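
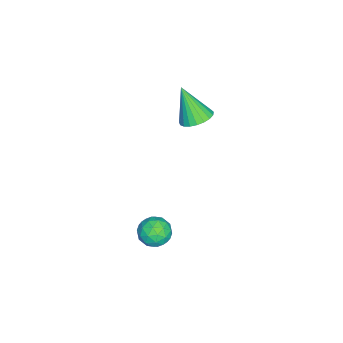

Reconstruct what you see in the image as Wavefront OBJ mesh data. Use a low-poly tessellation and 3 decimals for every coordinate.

v 2.62 -1.647 -0.811
v 3.476 -1.844 -0.904
v 2.304 -2.496 -1.916
v 3.16 -2.693 -2.009
v 2.714 -2.985 -1.305
v 2.909 -2.46 -0.622
v 2.871 -1.88 -2.198
v 3.066 -1.355 -1.515
v 3.631 -1.988 -1.762
v 3.534 -2.671 -1.21
v 2.246 -1.669 -1.61
v 2.149 -2.352 -1.058
v 3.076 -1.671 -0.76
v 2.704 -2.669 -2.06
v 2.442 -2.841 -1.646
v 2.945 -2.956 -1.7
v 2.743 -2.033 -0.594
v 3.246 -2.149 -0.649
v 2.798 -2.819 -0.885
v 2.534 -2.191 -2.171
v 3.037 -2.307 -2.226
v 2.835 -1.384 -1.12
v 3.338 -1.499 -1.174
v 2.982 -1.521 -1.935
v 3.67 -1.871 -1.319
v 3.484 -2.37 -1.969
v 3.314 -1.893 -2.08
v 3.429 -1.584 -1.679
v 3.613 -2.272 -0.995
v 3.427 -2.772 -1.644
v 3.165 -2.943 -1.23
v 3.28 -2.635 -0.829
v 3.704 -2.357 -1.499
v 2.353 -1.568 -1.176
v 2.167 -2.068 -1.825
v 2.5 -1.705 -1.991
v 2.615 -1.397 -1.59
v 2.296 -1.97 -0.851
v 2.11 -2.469 -1.501
v 2.351 -2.756 -1.141
v 2.466 -2.447 -0.74
v 2.076 -1.983 -1.321
v -3.392 -1.896 1.423
v -2.506 -1.976 1.565
v -3.768 -2.784 3.277
v -2.579 -1.639 1.711
v -2.791 -1.347 1.808
v -3.108 -1.15 1.838
v -3.474 -1.081 1.797
v -3.825 -1.154 1.69
v -4.101 -1.355 1.538
v -4.255 -1.649 1.366
v -4.26 -1.986 1.203
v -4.114 -2.308 1.079
v -3.843 -2.558 1.014
v -3.495 -2.694 1.02
v -3.128 -2.692 1.095
v -2.807 -2.552 1.227
v -2.587 -2.299 1.394
f 1 38 17
f 38 12 41
f 17 41 6
f 38 41 17
f 1 17 13
f 17 6 18
f 13 18 2
f 17 18 13
f 1 13 22
f 13 2 23
f 22 23 8
f 13 23 22
f 1 22 34
f 22 8 37
f 34 37 11
f 22 37 34
f 1 34 38
f 34 11 42
f 38 42 12
f 34 42 38
f 2 18 29
f 18 6 32
f 29 32 10
f 18 32 29
f 6 41 19
f 41 12 40
f 19 40 5
f 41 40 19
f 12 42 39
f 42 11 35
f 39 35 3
f 42 35 39
f 11 37 36
f 37 8 24
f 36 24 7
f 37 24 36
f 8 23 28
f 23 2 25
f 28 25 9
f 23 25 28
f 4 30 16
f 30 10 31
f 16 31 5
f 30 31 16
f 4 16 14
f 16 5 15
f 14 15 3
f 16 15 14
f 4 14 21
f 14 3 20
f 21 20 7
f 14 20 21
f 4 21 26
f 21 7 27
f 26 27 9
f 21 27 26
f 4 26 30
f 26 9 33
f 30 33 10
f 26 33 30
f 5 31 19
f 31 10 32
f 19 32 6
f 31 32 19
f 3 15 39
f 15 5 40
f 39 40 12
f 15 40 39
f 7 20 36
f 20 3 35
f 36 35 11
f 20 35 36
f 9 27 28
f 27 7 24
f 28 24 8
f 27 24 28
f 10 33 29
f 33 9 25
f 29 25 2
f 33 25 29
f 44 43 46
f 44 46 45
f 46 43 47
f 46 47 45
f 47 43 48
f 47 48 45
f 48 43 49
f 48 49 45
f 49 43 50
f 49 50 45
f 50 43 51
f 50 51 45
f 51 43 52
f 51 52 45
f 52 43 53
f 52 53 45
f 53 43 54
f 53 54 45
f 54 43 55
f 54 55 45
f 55 43 56
f 55 56 45
f 56 43 57
f 56 57 45
f 57 43 58
f 57 58 45
f 58 43 59
f 58 59 45
f 59 43 44
f 59 44 45



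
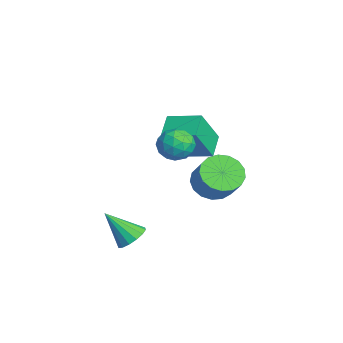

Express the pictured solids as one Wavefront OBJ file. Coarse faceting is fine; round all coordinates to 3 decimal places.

v -0.973 0.992 0.565
v -0.333 0.073 2.318
v -1.927 1.479 1.168
v -1.288 0.56 2.921
v -0.092 2.28 0.919
v 0.547 1.361 2.672
v -1.047 2.767 1.522
v -0.407 1.848 3.275
v 0.724 0.192 2.231
v 1.343 0.768 2.013
v 1.437 -0.128 3.407
v 2.056 0.448 3.189
v 1.262 0.727 3.422
v 0.821 0.925 2.695
v 1.959 -0.285 2.725
v 1.518 -0.087 1.998
v 2.105 0.473 2.318
v 1.675 1.099 2.749
v 1.105 -0.459 2.671
v 0.675 0.167 3.102
v 0.971 0.508 2.019
v 1.809 0.132 3.401
v 1.343 0.296 3.538
v 1.706 0.635 3.41
v 0.665 0.6 2.42
v 1.028 0.938 2.291
v 0.981 0.915 3.12
v 1.752 -0.298 3.129
v 2.115 0.04 3
v 1.074 0.005 2.01
v 1.437 0.344 1.882
v 1.799 -0.275 2.3
v 1.783 0.673 2.07
v 2.202 0.486 2.761
v 2.145 0.055 2.488
v 1.886 0.171 2.061
v 1.53 1.041 2.323
v 1.949 0.853 3.014
v 1.482 1.017 3.151
v 1.223 1.133 2.724
v 1.978 0.868 2.502
v 0.831 -0.213 2.406
v 1.25 -0.401 3.097
v 1.557 -0.493 2.696
v 1.298 -0.377 2.269
v 0.578 0.154 2.659
v 0.997 -0.033 3.35
v 0.894 0.469 3.359
v 0.635 0.585 2.932
v 0.802 -0.228 2.918
v 1.911 -1.665 -2.344
v 2.462 -2.162 -2.507
v 1.369 -2.695 -1.036
v 2.622 -1.915 -2.246
v 2.591 -1.601 -2.011
v 2.378 -1.304 -1.865
v 2.04 -1.104 -1.848
v 1.667 -1.054 -1.963
v 1.36 -1.168 -2.18
v 1.2 -1.415 -2.441
v 1.23 -1.729 -2.676
v 1.443 -2.026 -2.822
v 1.781 -2.226 -2.839
v 2.154 -2.276 -2.724
v -3.698 3.201 -2.923
v -3.157 3.912 -3.512
v -2.121 4.09 -2.346
v -2.662 3.379 -1.757
v -3.495 4.198 -3.255
v -2.459 4.376 -2.089
v -3.88 4.256 -2.922
v -2.844 4.433 -1.756
v -4.223 4.072 -2.589
v -3.187 4.249 -1.423
v -4.446 3.688 -2.333
v -3.41 3.866 -1.167
v -4.497 3.194 -2.212
v -3.461 3.371 -1.046
v -4.366 2.7 -2.254
v -3.33 2.878 -1.087
v -4.081 2.322 -2.449
v -3.045 2.5 -1.283
v -3.709 2.145 -2.753
v -2.673 2.323 -1.586
v -3.334 2.21 -3.095
v -2.298 2.388 -1.929
v -3.043 2.502 -3.399
v -2.007 2.68 -2.233
v -2.901 2.954 -3.593
v -1.865 3.132 -2.427
v -2.943 3.463 -3.634
v -1.907 3.641 -2.468
f 2 4 1
f 5 2 1
f 1 4 3
f 3 5 1
f 2 8 4
f 6 2 5
f 6 8 2
f 4 8 3
f 7 5 3
f 3 8 7
f 7 6 5
f 8 6 7
f 9 46 25
f 46 20 49
f 25 49 14
f 46 49 25
f 9 25 21
f 25 14 26
f 21 26 10
f 25 26 21
f 9 21 30
f 21 10 31
f 30 31 16
f 21 31 30
f 9 30 42
f 30 16 45
f 42 45 19
f 30 45 42
f 9 42 46
f 42 19 50
f 46 50 20
f 42 50 46
f 10 26 37
f 26 14 40
f 37 40 18
f 26 40 37
f 14 49 27
f 49 20 48
f 27 48 13
f 49 48 27
f 20 50 47
f 50 19 43
f 47 43 11
f 50 43 47
f 19 45 44
f 45 16 32
f 44 32 15
f 45 32 44
f 16 31 36
f 31 10 33
f 36 33 17
f 31 33 36
f 12 38 24
f 38 18 39
f 24 39 13
f 38 39 24
f 12 24 22
f 24 13 23
f 22 23 11
f 24 23 22
f 12 22 29
f 22 11 28
f 29 28 15
f 22 28 29
f 12 29 34
f 29 15 35
f 34 35 17
f 29 35 34
f 12 34 38
f 34 17 41
f 38 41 18
f 34 41 38
f 13 39 27
f 39 18 40
f 27 40 14
f 39 40 27
f 11 23 47
f 23 13 48
f 47 48 20
f 23 48 47
f 15 28 44
f 28 11 43
f 44 43 19
f 28 43 44
f 17 35 36
f 35 15 32
f 36 32 16
f 35 32 36
f 18 41 37
f 41 17 33
f 37 33 10
f 41 33 37
f 52 51 54
f 52 54 53
f 54 51 55
f 54 55 53
f 55 51 56
f 55 56 53
f 56 51 57
f 56 57 53
f 57 51 58
f 57 58 53
f 58 51 59
f 58 59 53
f 59 51 60
f 59 60 53
f 60 51 61
f 60 61 53
f 61 51 62
f 61 62 53
f 62 51 63
f 62 63 53
f 63 51 64
f 63 64 53
f 64 51 52
f 64 52 53
f 66 65 69
f 66 69 67
f 67 69 70
f 67 70 68
f 69 65 71
f 69 71 70
f 70 71 72
f 70 72 68
f 71 65 73
f 71 73 72
f 72 73 74
f 72 74 68
f 73 65 75
f 73 75 74
f 74 75 76
f 74 76 68
f 75 65 77
f 75 77 76
f 76 77 78
f 76 78 68
f 77 65 79
f 77 79 78
f 78 79 80
f 78 80 68
f 79 65 81
f 79 81 80
f 80 81 82
f 80 82 68
f 81 65 83
f 81 83 82
f 82 83 84
f 82 84 68
f 83 65 85
f 83 85 84
f 84 85 86
f 84 86 68
f 85 65 87
f 85 87 86
f 86 87 88
f 86 88 68
f 87 65 89
f 87 89 88
f 88 89 90
f 88 90 68
f 89 65 91
f 89 91 90
f 90 91 92
f 90 92 68
f 91 65 66
f 91 66 92
f 92 66 67
f 92 67 68



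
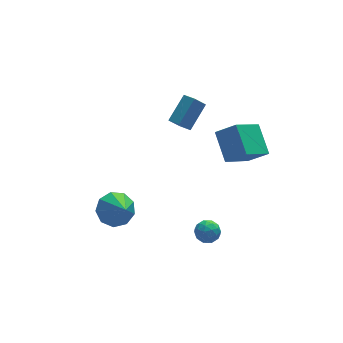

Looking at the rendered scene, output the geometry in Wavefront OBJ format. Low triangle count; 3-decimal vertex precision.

v -2.248 0.272 -4.429
v -1.569 0.883 -3.854
v -2.132 -1.212 -2.991
v -2.266 1.023 -3.653
v -2.955 0.811 -3.816
v -3.313 0.347 -4.266
v -3.173 -0.152 -4.792
v -2.6 -0.453 -5.148
v -1.863 -0.415 -5.169
v -1.306 -0.055 -4.843
v -1.19 0.458 -4.324
v 2.456 1.88 -0.575
v 1.81 1.814 0.186
v 2.111 2.623 -0.803
v 1.466 2.557 -0.042
v 3.614 2.743 0.482
v 2.969 2.677 1.243
v 3.27 3.486 0.254
v 2.624 3.42 1.015
v 3.389 -3.797 2.456
v 3.398 -2.253 3.457
v 2.482 -3.241 1.608
v 2.491 -1.698 2.609
v 4.909 -3.062 1.311
v 4.918 -1.519 2.312
v 4.002 -2.507 0.463
v 4.011 -0.963 1.464
v 0.897 -3.672 -3.672
v 1.618 -3.606 -3.72
v 1.022 -4.374 -2.74
v 1.743 -4.308 -2.788
v 1.34 -3.739 -2.587
v 1.262 -3.306 -3.164
v 1.378 -4.674 -3.296
v 1.3 -4.241 -3.873
v 1.915 -4.226 -3.488
v 1.891 -3.648 -3.05
v 0.749 -4.332 -3.41
v 0.725 -3.754 -2.972
v 1.246 -3.578 -3.778
v 1.394 -4.402 -2.682
v 1.157 -4.068 -2.564
v 1.581 -4.03 -2.592
v 1.037 -3.401 -3.451
v 1.461 -3.362 -3.479
v 1.297 -3.44 -2.813
v 1.179 -4.618 -2.981
v 1.603 -4.579 -3.009
v 1.059 -3.95 -3.868
v 1.483 -3.912 -3.896
v 1.343 -4.54 -3.647
v 1.845 -3.903 -3.67
v 1.919 -4.315 -3.121
v 1.704 -4.531 -3.42
v 1.658 -4.276 -3.759
v 1.831 -3.563 -3.412
v 1.905 -3.976 -2.864
v 1.667 -3.642 -2.746
v 1.622 -3.387 -3.085
v 2.006 -3.927 -3.276
v 0.735 -4.004 -3.596
v 0.809 -4.417 -3.048
v 1.018 -4.593 -3.375
v 0.973 -4.338 -3.714
v 0.721 -3.665 -3.339
v 0.795 -4.077 -2.79
v 0.982 -3.704 -2.701
v 0.936 -3.449 -3.04
v 0.634 -4.053 -3.184
f 2 1 4
f 2 4 3
f 4 1 5
f 4 5 3
f 5 1 6
f 5 6 3
f 6 1 7
f 6 7 3
f 7 1 8
f 7 8 3
f 8 1 9
f 8 9 3
f 9 1 10
f 9 10 3
f 10 1 11
f 10 11 3
f 11 1 2
f 11 2 3
f 13 15 12
f 16 13 12
f 12 15 14
f 14 16 12
f 13 19 15
f 17 13 16
f 17 19 13
f 15 19 14
f 18 16 14
f 14 19 18
f 18 17 16
f 19 17 18
f 21 23 20
f 24 21 20
f 20 23 22
f 22 24 20
f 21 27 23
f 25 21 24
f 25 27 21
f 23 27 22
f 26 24 22
f 22 27 26
f 26 25 24
f 27 25 26
f 28 65 44
f 65 39 68
f 44 68 33
f 65 68 44
f 28 44 40
f 44 33 45
f 40 45 29
f 44 45 40
f 28 40 49
f 40 29 50
f 49 50 35
f 40 50 49
f 28 49 61
f 49 35 64
f 61 64 38
f 49 64 61
f 28 61 65
f 61 38 69
f 65 69 39
f 61 69 65
f 29 45 56
f 45 33 59
f 56 59 37
f 45 59 56
f 33 68 46
f 68 39 67
f 46 67 32
f 68 67 46
f 39 69 66
f 69 38 62
f 66 62 30
f 69 62 66
f 38 64 63
f 64 35 51
f 63 51 34
f 64 51 63
f 35 50 55
f 50 29 52
f 55 52 36
f 50 52 55
f 31 57 43
f 57 37 58
f 43 58 32
f 57 58 43
f 31 43 41
f 43 32 42
f 41 42 30
f 43 42 41
f 31 41 48
f 41 30 47
f 48 47 34
f 41 47 48
f 31 48 53
f 48 34 54
f 53 54 36
f 48 54 53
f 31 53 57
f 53 36 60
f 57 60 37
f 53 60 57
f 32 58 46
f 58 37 59
f 46 59 33
f 58 59 46
f 30 42 66
f 42 32 67
f 66 67 39
f 42 67 66
f 34 47 63
f 47 30 62
f 63 62 38
f 47 62 63
f 36 54 55
f 54 34 51
f 55 51 35
f 54 51 55
f 37 60 56
f 60 36 52
f 56 52 29
f 60 52 56



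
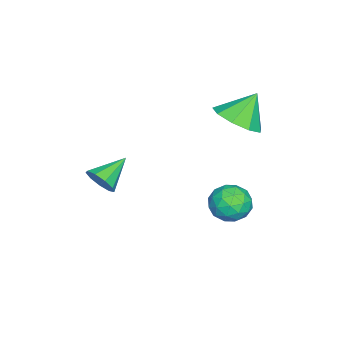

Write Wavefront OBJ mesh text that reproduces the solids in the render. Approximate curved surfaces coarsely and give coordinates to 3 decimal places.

v 2.008 -1.238 -0.143
v 2.446 -0.87 0.278
v 0.852 -0.622 0.523
v 2.35 -0.616 -0.125
v 2.094 -0.653 -0.536
v 1.798 -0.964 -0.763
v 1.6 -1.403 -0.7
v 1.594 -1.765 -0.376
v 1.781 -1.88 0.057
v 2.075 -1.695 0.396
v 2.338 -1.296 0.484
v -1.897 3.219 -2.453
v -1.114 3.442 -2.013
v -1.126 2.318 -3.367
v -0.343 2.541 -2.927
v -0.986 2.032 -2.498
v -1.462 2.588 -1.934
v -0.778 3.172 -3.446
v -1.254 3.728 -2.882
v -0.423 3.413 -2.627
v -0.551 2.708 -2.041
v -1.689 3.052 -3.339
v -1.817 2.347 -2.753
v -1.573 3.41 -2.153
v -0.667 2.35 -3.227
v -1.044 2.051 -2.975
v -0.584 2.182 -2.716
v -1.778 2.908 -2.106
v -1.318 3.039 -1.847
v -1.242 2.21 -2.133
v -0.922 2.721 -3.533
v -0.462 2.852 -3.274
v -1.656 3.578 -2.664
v -1.196 3.709 -2.405
v -0.998 3.55 -3.247
v -0.707 3.524 -2.255
v -0.253 2.994 -2.792
v -0.509 3.365 -3.097
v -0.789 3.692 -2.765
v -0.782 3.11 -1.91
v -0.329 2.58 -2.448
v -0.707 2.281 -2.196
v -0.987 2.608 -1.864
v -0.376 3.092 -2.271
v -1.911 3.18 -2.932
v -1.458 2.65 -3.47
v -1.253 3.152 -3.516
v -1.533 3.479 -3.184
v -1.987 2.766 -2.588
v -1.533 2.236 -3.125
v -1.451 2.068 -2.615
v -1.731 2.395 -2.283
v -1.864 2.668 -3.109
v -1.912 2.87 1.578
v -1.076 3.561 1.687
v -2.548 3.45 2.782
v -1.605 3.866 1.26
v -2.278 3.705 0.982
v -2.78 3.154 0.983
v -2.875 2.469 1.262
v -2.519 1.972 1.69
v -1.88 1.895 2.065
v -1.255 2.274 2.212
v -0.938 2.932 2.063
f 2 1 4
f 2 4 3
f 4 1 5
f 4 5 3
f 5 1 6
f 5 6 3
f 6 1 7
f 6 7 3
f 7 1 8
f 7 8 3
f 8 1 9
f 8 9 3
f 9 1 10
f 9 10 3
f 10 1 11
f 10 11 3
f 11 1 2
f 11 2 3
f 12 49 28
f 49 23 52
f 28 52 17
f 49 52 28
f 12 28 24
f 28 17 29
f 24 29 13
f 28 29 24
f 12 24 33
f 24 13 34
f 33 34 19
f 24 34 33
f 12 33 45
f 33 19 48
f 45 48 22
f 33 48 45
f 12 45 49
f 45 22 53
f 49 53 23
f 45 53 49
f 13 29 40
f 29 17 43
f 40 43 21
f 29 43 40
f 17 52 30
f 52 23 51
f 30 51 16
f 52 51 30
f 23 53 50
f 53 22 46
f 50 46 14
f 53 46 50
f 22 48 47
f 48 19 35
f 47 35 18
f 48 35 47
f 19 34 39
f 34 13 36
f 39 36 20
f 34 36 39
f 15 41 27
f 41 21 42
f 27 42 16
f 41 42 27
f 15 27 25
f 27 16 26
f 25 26 14
f 27 26 25
f 15 25 32
f 25 14 31
f 32 31 18
f 25 31 32
f 15 32 37
f 32 18 38
f 37 38 20
f 32 38 37
f 15 37 41
f 37 20 44
f 41 44 21
f 37 44 41
f 16 42 30
f 42 21 43
f 30 43 17
f 42 43 30
f 14 26 50
f 26 16 51
f 50 51 23
f 26 51 50
f 18 31 47
f 31 14 46
f 47 46 22
f 31 46 47
f 20 38 39
f 38 18 35
f 39 35 19
f 38 35 39
f 21 44 40
f 44 20 36
f 40 36 13
f 44 36 40
f 55 54 57
f 55 57 56
f 57 54 58
f 57 58 56
f 58 54 59
f 58 59 56
f 59 54 60
f 59 60 56
f 60 54 61
f 60 61 56
f 61 54 62
f 61 62 56
f 62 54 63
f 62 63 56
f 63 54 64
f 63 64 56
f 64 54 55
f 64 55 56



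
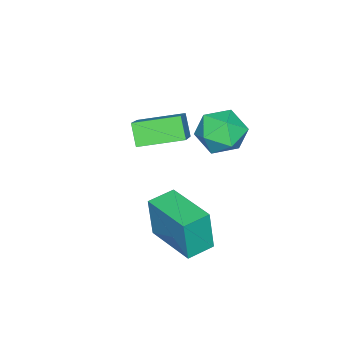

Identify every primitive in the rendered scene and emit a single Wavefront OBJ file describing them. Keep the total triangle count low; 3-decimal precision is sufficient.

v -1.434 -4.472 0.966
v 0.043 -3.794 2.115
v -2.393 -2.978 1.318
v -0.916 -2.3 2.467
v -1.004 -4 0.133
v 0.473 -3.322 1.282
v -1.963 -2.506 0.485
v -0.486 -1.828 1.634
v -0.144 -1.942 -2.821
v -0.095 -2.107 -1.029
v 0.706 0.049 -2.661
v 0.755 -0.116 -0.869
v 0.905 -2.384 -2.891
v 0.954 -2.549 -1.099
v 1.755 -0.393 -2.731
v 1.804 -0.558 -0.939
v -1.107 -0.013 1.512
v -0.337 0.121 2.215
v -1.583 -1.441 2.305
v -0.813 -1.307 3.008
v -1.635 -0.652 2.997
v -1.342 0.231 2.507
v -0.578 -1.551 2.013
v -0.285 -0.668 1.523
v -0.011 -0.829 2.525
v -0.664 -0.274 3.133
v -1.256 -1.046 1.387
v -1.909 -0.491 1.995
f 2 4 1
f 5 2 1
f 1 4 3
f 3 5 1
f 2 8 4
f 6 2 5
f 6 8 2
f 4 8 3
f 7 5 3
f 3 8 7
f 7 6 5
f 8 6 7
f 10 12 9
f 13 10 9
f 9 12 11
f 11 13 9
f 10 16 12
f 14 10 13
f 14 16 10
f 12 16 11
f 15 13 11
f 11 16 15
f 15 14 13
f 16 14 15
f 17 28 22
f 17 22 18
f 17 18 24
f 17 24 27
f 17 27 28
f 18 22 26
f 22 28 21
f 28 27 19
f 27 24 23
f 24 18 25
f 20 26 21
f 20 21 19
f 20 19 23
f 20 23 25
f 20 25 26
f 21 26 22
f 19 21 28
f 23 19 27
f 25 23 24
f 26 25 18



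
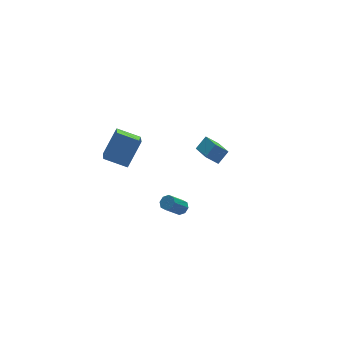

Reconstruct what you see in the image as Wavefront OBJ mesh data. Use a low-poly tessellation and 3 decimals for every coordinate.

v 2.008 -0.587 -2.157
v 1.344 -0.228 -1.548
v 2.293 1.23 -2.917
v 1.629 1.589 -2.308
v 2.751 -0.409 -1.452
v 2.087 -0.05 -0.843
v 3.036 1.408 -2.212
v 2.372 1.767 -1.603
v -1.864 3.834 -4.054
v -2.469 2.403 -3.146
v -3.046 4.705 -3.47
v -3.651 3.274 -2.562
v -0.709 4.346 -2.478
v -1.314 2.915 -1.57
v -1.891 5.217 -1.894
v -2.496 3.786 -0.986
v -2.053 -3.884 -1.856
v -1.676 -3.93 -1.516
v -2.629 -4.141 -0.485
v -3.007 -4.096 -0.824
v -1.799 -3.561 -1.554
v -2.752 -3.773 -0.523
v -2.071 -3.382 -1.769
v -3.024 -3.593 -0.738
v -2.333 -3.497 -2.035
v -3.286 -3.708 -1.003
v -2.431 -3.839 -2.195
v -3.384 -4.05 -1.164
v -2.308 -4.207 -2.157
v -3.261 -4.419 -1.126
v -2.036 -4.387 -1.942
v -2.989 -4.598 -0.911
v -1.774 -4.272 -1.677
v -2.727 -4.483 -0.645
f 2 4 1
f 5 2 1
f 1 4 3
f 3 5 1
f 2 8 4
f 6 2 5
f 6 8 2
f 4 8 3
f 7 5 3
f 3 8 7
f 7 6 5
f 8 6 7
f 10 12 9
f 13 10 9
f 9 12 11
f 11 13 9
f 10 16 12
f 14 10 13
f 14 16 10
f 12 16 11
f 15 13 11
f 11 16 15
f 15 14 13
f 16 14 15
f 18 17 21
f 18 21 19
f 19 21 22
f 19 22 20
f 21 17 23
f 21 23 22
f 22 23 24
f 22 24 20
f 23 17 25
f 23 25 24
f 24 25 26
f 24 26 20
f 25 17 27
f 25 27 26
f 26 27 28
f 26 28 20
f 27 17 29
f 27 29 28
f 28 29 30
f 28 30 20
f 29 17 31
f 29 31 30
f 30 31 32
f 30 32 20
f 31 17 33
f 31 33 32
f 32 33 34
f 32 34 20
f 33 17 18
f 33 18 34
f 34 18 19
f 34 19 20



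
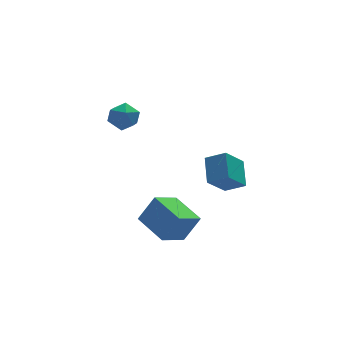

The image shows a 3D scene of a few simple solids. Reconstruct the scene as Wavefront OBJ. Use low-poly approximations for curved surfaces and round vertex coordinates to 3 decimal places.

v 1.096 -3.486 -1.968
v 0.087 -3.907 -0.883
v 1.417 -2.285 -1.204
v 0.409 -2.706 -0.118
v 1.891 -4.034 -1.442
v 0.883 -4.455 -0.356
v 2.213 -2.833 -0.677
v 1.204 -3.254 0.408
v -1.81 2.718 -0.528
v -1.254 2.72 0.131
v -2.466 1.62 0.029
v -1.91 1.622 0.688
v -2.483 2.26 0.605
v -2.078 2.939 0.261
v -1.642 1.401 -0.101
v -1.237 2.08 -0.445
v -1.15 1.906 0.395
v -1.67 2.437 0.832
v -2.05 1.903 -0.672
v -2.57 2.434 -0.235
v -2.294 -4.715 -3.62
v -1.513 -4.745 -2.339
v -2.873 -3.056 -3.227
v -2.092 -3.086 -1.947
v -1.068 -4.114 -4.353
v -0.287 -4.144 -3.073
v -1.647 -2.455 -3.961
v -0.866 -2.485 -2.68
f 2 4 1
f 5 2 1
f 1 4 3
f 3 5 1
f 2 8 4
f 6 2 5
f 6 8 2
f 4 8 3
f 7 5 3
f 3 8 7
f 7 6 5
f 8 6 7
f 9 20 14
f 9 14 10
f 9 10 16
f 9 16 19
f 9 19 20
f 10 14 18
f 14 20 13
f 20 19 11
f 19 16 15
f 16 10 17
f 12 18 13
f 12 13 11
f 12 11 15
f 12 15 17
f 12 17 18
f 13 18 14
f 11 13 20
f 15 11 19
f 17 15 16
f 18 17 10
f 22 24 21
f 25 22 21
f 21 24 23
f 23 25 21
f 22 28 24
f 26 22 25
f 26 28 22
f 24 28 23
f 27 25 23
f 23 28 27
f 27 26 25
f 28 26 27



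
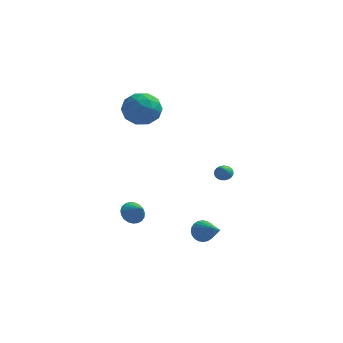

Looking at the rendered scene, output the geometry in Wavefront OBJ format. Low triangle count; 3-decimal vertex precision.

v -2.653 0.266 -3.046
v -2.279 -0.042 -3.644
v -1.967 -0.246 -2.354
v -2.12 0.232 -3.6
v -2.052 0.512 -3.46
v -2.088 0.749 -3.248
v -2.222 0.903 -3.001
v -2.431 0.946 -2.762
v -2.678 0.872 -2.572
v -2.92 0.693 -2.463
v -3.116 0.441 -2.456
v -3.233 0.158 -2.551
v -3.249 -0.107 -2.731
v -3.161 -0.306 -2.965
v -2.986 -0.407 -3.214
v -2.754 -0.392 -3.433
v -2.504 -0.262 -3.585
v 2.401 0.42 0.649
v 2.884 0.266 0.493
v 2.419 -0.28 1.391
v 2.931 0.424 0.64
v 2.886 0.58 0.789
v 2.758 0.709 0.913
v 2.568 0.788 0.991
v 2.349 0.803 1.011
v 2.139 0.752 0.968
v 1.974 0.643 0.869
v 1.883 0.496 0.733
v 1.882 0.335 0.582
v 1.971 0.189 0.442
v 2.134 0.083 0.338
v 2.343 0.035 0.288
v 2.562 0.054 0.301
v 2.754 0.136 0.373
v -4.033 3.779 3.489
v -3.205 4.466 4.064
v -2.615 2.514 2.956
v -1.787 3.201 3.531
v -2.62 2.584 4.174
v -3.497 3.366 4.503
v -2.323 3.614 2.517
v -3.2 4.396 2.846
v -2.148 4.364 3.463
v -2.332 3.727 4.487
v -3.488 3.253 2.533
v -3.672 2.616 3.557
v -3.744 4.234 3.823
v -2.076 2.746 3.197
v -2.566 2.384 3.575
v -2.079 2.787 3.913
v -3.915 3.587 4.081
v -3.428 3.99 4.419
v -3.084 2.884 4.484
v -2.392 2.99 2.601
v -1.905 3.393 2.939
v -3.741 4.193 3.107
v -3.254 4.596 3.445
v -2.736 4.096 2.536
v -2.636 4.577 3.808
v -1.802 3.833 3.495
v -2.117 4.077 2.899
v -2.633 4.536 3.092
v -2.743 4.203 4.41
v -1.91 3.459 4.097
v -2.4 3.097 4.475
v -2.915 3.556 4.668
v -2.122 4.143 4.057
v -3.91 3.521 2.923
v -3.077 2.777 2.61
v -2.905 3.424 2.352
v -3.42 3.883 2.545
v -4.018 3.147 3.525
v -3.184 2.403 3.212
v -3.187 2.444 3.928
v -3.703 2.903 4.121
v -3.698 2.837 2.963
v 1.321 0.172 -3.933
v 1.889 0.432 -4.329
v 2.539 -1.052 -2.987
v 1.892 0.611 -4.102
v 1.808 0.723 -3.849
v 1.65 0.75 -3.609
v 1.442 0.69 -3.419
v 1.215 0.551 -3.307
v 1.004 0.355 -3.29
v 0.842 0.13 -3.371
v 0.752 -0.088 -3.538
v 0.749 -0.266 -3.765
v 0.833 -0.378 -4.017
v 0.991 -0.406 -4.257
v 1.2 -0.346 -4.448
v 1.427 -0.207 -4.56
v 1.637 -0.01 -4.577
v 1.8 0.214 -4.496
f 2 1 4
f 2 4 3
f 4 1 5
f 4 5 3
f 5 1 6
f 5 6 3
f 6 1 7
f 6 7 3
f 7 1 8
f 7 8 3
f 8 1 9
f 8 9 3
f 9 1 10
f 9 10 3
f 10 1 11
f 10 11 3
f 11 1 12
f 11 12 3
f 12 1 13
f 12 13 3
f 13 1 14
f 13 14 3
f 14 1 15
f 14 15 3
f 15 1 16
f 15 16 3
f 16 1 17
f 16 17 3
f 17 1 2
f 17 2 3
f 19 18 21
f 19 21 20
f 21 18 22
f 21 22 20
f 22 18 23
f 22 23 20
f 23 18 24
f 23 24 20
f 24 18 25
f 24 25 20
f 25 18 26
f 25 26 20
f 26 18 27
f 26 27 20
f 27 18 28
f 27 28 20
f 28 18 29
f 28 29 20
f 29 18 30
f 29 30 20
f 30 18 31
f 30 31 20
f 31 18 32
f 31 32 20
f 32 18 33
f 32 33 20
f 33 18 34
f 33 34 20
f 34 18 19
f 34 19 20
f 35 72 51
f 72 46 75
f 51 75 40
f 72 75 51
f 35 51 47
f 51 40 52
f 47 52 36
f 51 52 47
f 35 47 56
f 47 36 57
f 56 57 42
f 47 57 56
f 35 56 68
f 56 42 71
f 68 71 45
f 56 71 68
f 35 68 72
f 68 45 76
f 72 76 46
f 68 76 72
f 36 52 63
f 52 40 66
f 63 66 44
f 52 66 63
f 40 75 53
f 75 46 74
f 53 74 39
f 75 74 53
f 46 76 73
f 76 45 69
f 73 69 37
f 76 69 73
f 45 71 70
f 71 42 58
f 70 58 41
f 71 58 70
f 42 57 62
f 57 36 59
f 62 59 43
f 57 59 62
f 38 64 50
f 64 44 65
f 50 65 39
f 64 65 50
f 38 50 48
f 50 39 49
f 48 49 37
f 50 49 48
f 38 48 55
f 48 37 54
f 55 54 41
f 48 54 55
f 38 55 60
f 55 41 61
f 60 61 43
f 55 61 60
f 38 60 64
f 60 43 67
f 64 67 44
f 60 67 64
f 39 65 53
f 65 44 66
f 53 66 40
f 65 66 53
f 37 49 73
f 49 39 74
f 73 74 46
f 49 74 73
f 41 54 70
f 54 37 69
f 70 69 45
f 54 69 70
f 43 61 62
f 61 41 58
f 62 58 42
f 61 58 62
f 44 67 63
f 67 43 59
f 63 59 36
f 67 59 63
f 78 77 80
f 78 80 79
f 80 77 81
f 80 81 79
f 81 77 82
f 81 82 79
f 82 77 83
f 82 83 79
f 83 77 84
f 83 84 79
f 84 77 85
f 84 85 79
f 85 77 86
f 85 86 79
f 86 77 87
f 86 87 79
f 87 77 88
f 87 88 79
f 88 77 89
f 88 89 79
f 89 77 90
f 89 90 79
f 90 77 91
f 90 91 79
f 91 77 92
f 91 92 79
f 92 77 93
f 92 93 79
f 93 77 94
f 93 94 79
f 94 77 78
f 94 78 79



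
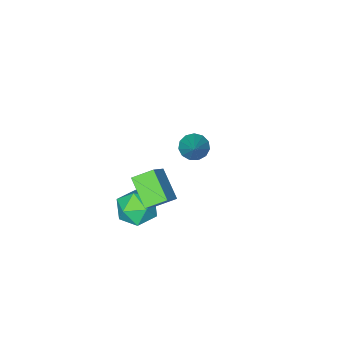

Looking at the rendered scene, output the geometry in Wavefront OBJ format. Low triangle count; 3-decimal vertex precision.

v 0.311 4.029 -0.421
v 0.052 2.854 0.423
v 1.143 4.469 0.447
v 0.884 3.294 1.291
v 1.036 3.546 -0.871
v 0.777 2.371 -0.027
v 1.868 3.986 -0.003
v 1.609 2.811 0.841
v -4.353 -0.556 -3.842
v -3.996 -1.095 -3.631
v -3.547 0.416 -2.718
v -3.793 -0.936 -3.914
v -3.768 -0.656 -4.174
v -3.928 -0.345 -4.329
v -4.223 -0.1 -4.329
v -4.559 -0 -4.175
v -4.83 -0.077 -3.915
v -4.949 -0.306 -3.631
v -4.879 -0.614 -3.415
v -4.641 -0.904 -3.334
v -4.312 -1.083 -3.414
v 0.875 2.811 -1.846
v 1.603 2.221 -1.975
v 0.017 1.959 -2.785
v 0.745 1.369 -2.914
v 0.31 1.406 -2.075
v 0.84 1.933 -1.494
v 0.78 2.247 -3.266
v 1.31 2.774 -2.685
v 1.544 1.872 -2.853
v 1.254 1.353 -2.117
v 0.366 2.827 -2.643
v 0.076 2.308 -1.907
f 2 4 1
f 5 2 1
f 1 4 3
f 3 5 1
f 2 8 4
f 6 2 5
f 6 8 2
f 4 8 3
f 7 5 3
f 3 8 7
f 7 6 5
f 8 6 7
f 10 9 12
f 10 12 11
f 12 9 13
f 12 13 11
f 13 9 14
f 13 14 11
f 14 9 15
f 14 15 11
f 15 9 16
f 15 16 11
f 16 9 17
f 16 17 11
f 17 9 18
f 17 18 11
f 18 9 19
f 18 19 11
f 19 9 20
f 19 20 11
f 20 9 21
f 20 21 11
f 21 9 10
f 21 10 11
f 22 33 27
f 22 27 23
f 22 23 29
f 22 29 32
f 22 32 33
f 23 27 31
f 27 33 26
f 33 32 24
f 32 29 28
f 29 23 30
f 25 31 26
f 25 26 24
f 25 24 28
f 25 28 30
f 25 30 31
f 26 31 27
f 24 26 33
f 28 24 32
f 30 28 29
f 31 30 23



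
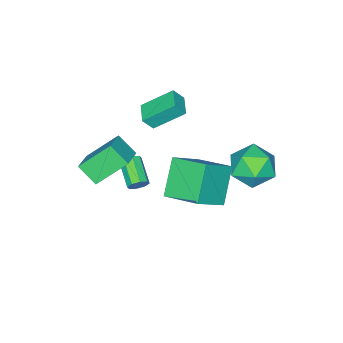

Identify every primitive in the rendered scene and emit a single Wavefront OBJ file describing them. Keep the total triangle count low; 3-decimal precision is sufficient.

v 1.295 -0.371 -2.595
v 1.671 -0.422 -2.24
v 0.962 -1.54 -1.649
v 0.585 -1.489 -2.005
v 1.382 -0.176 -2.121
v 0.672 -1.294 -1.531
v 1.042 -0.044 -2.28
v 0.332 -1.162 -1.689
v 0.85 -0.103 -2.624
v 0.14 -1.222 -2.033
v 0.918 -0.32 -2.951
v 0.209 -1.438 -2.36
v 1.208 -0.566 -3.069
v 0.498 -1.684 -2.479
v 1.548 -0.698 -2.911
v 0.838 -1.816 -2.32
v 1.74 -0.638 -2.567
v 1.03 -1.757 -1.976
v 2.352 -2.486 -0.999
v 1.251 -1.552 0.311
v 2.241 -1.552 -1.76
v 1.14 -0.617 -0.45
v 3.5 -1.903 -0.45
v 2.399 -0.968 0.86
v 3.389 -0.968 -1.211
v 2.288 -0.034 0.099
v -1.295 4.032 -1.763
v -0.812 3.233 -1.011
v -2.988 3.887 -0.829
v -2.505 3.088 -0.077
v -2.158 4.234 -0.038
v -1.111 4.324 -0.615
v -2.689 2.796 -1.225
v -1.642 2.886 -1.802
v -1.673 2.469 -0.679
v -1.345 3.358 0.055
v -2.455 3.762 -1.895
v -2.127 4.651 -1.161
v -2.932 -1.338 0.07
v -2.538 -1.651 0.73
v -2.168 -0.566 -0.02
v -1.774 -0.879 0.641
v -1.946 -2.441 -1.041
v -1.552 -2.754 -0.38
v -1.182 -1.669 -1.13
v -0.788 -1.982 -0.47
v 0.177 1.72 -2.963
v -1.087 1.12 -1.506
v -0.009 3.492 -2.394
v -1.273 2.892 -0.938
v 1.693 1.488 -1.742
v 0.429 0.888 -0.286
v 1.507 3.26 -1.174
v 0.243 2.66 0.283
f 2 1 5
f 2 5 3
f 3 5 6
f 3 6 4
f 5 1 7
f 5 7 6
f 6 7 8
f 6 8 4
f 7 1 9
f 7 9 8
f 8 9 10
f 8 10 4
f 9 1 11
f 9 11 10
f 10 11 12
f 10 12 4
f 11 1 13
f 11 13 12
f 12 13 14
f 12 14 4
f 13 1 15
f 13 15 14
f 14 15 16
f 14 16 4
f 15 1 17
f 15 17 16
f 16 17 18
f 16 18 4
f 17 1 2
f 17 2 18
f 18 2 3
f 18 3 4
f 20 22 19
f 23 20 19
f 19 22 21
f 21 23 19
f 20 26 22
f 24 20 23
f 24 26 20
f 22 26 21
f 25 23 21
f 21 26 25
f 25 24 23
f 26 24 25
f 27 38 32
f 27 32 28
f 27 28 34
f 27 34 37
f 27 37 38
f 28 32 36
f 32 38 31
f 38 37 29
f 37 34 33
f 34 28 35
f 30 36 31
f 30 31 29
f 30 29 33
f 30 33 35
f 30 35 36
f 31 36 32
f 29 31 38
f 33 29 37
f 35 33 34
f 36 35 28
f 40 42 39
f 43 40 39
f 39 42 41
f 41 43 39
f 40 46 42
f 44 40 43
f 44 46 40
f 42 46 41
f 45 43 41
f 41 46 45
f 45 44 43
f 46 44 45
f 48 50 47
f 51 48 47
f 47 50 49
f 49 51 47
f 48 54 50
f 52 48 51
f 52 54 48
f 50 54 49
f 53 51 49
f 49 54 53
f 53 52 51
f 54 52 53



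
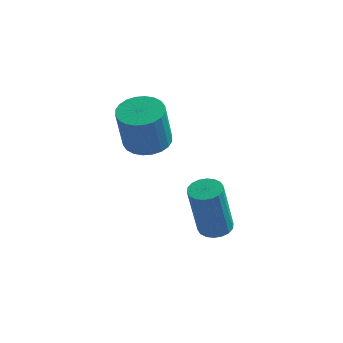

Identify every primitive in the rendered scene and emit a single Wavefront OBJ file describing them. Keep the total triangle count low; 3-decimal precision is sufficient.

v 0.932 0.788 -4.517
v 1.296 0.436 -4.577
v 1.171 -0.001 -2.784
v 0.808 0.352 -2.723
v 1.414 0.622 -4.524
v 1.29 0.185 -2.73
v 1.437 0.841 -4.469
v 1.313 0.404 -2.675
v 1.36 1.049 -4.423
v 1.236 0.613 -2.63
v 1.198 1.206 -4.396
v 1.074 0.77 -2.603
v 0.984 1.28 -4.393
v 0.859 0.844 -2.6
v 0.759 1.257 -4.415
v 0.635 0.82 -2.621
v 0.569 1.141 -4.456
v 0.444 0.704 -2.663
v 0.45 0.955 -4.51
v 0.326 0.518 -2.716
v 0.427 0.736 -4.565
v 0.303 0.299 -2.771
v 0.504 0.527 -4.61
v 0.38 0.091 -2.817
v 0.666 0.37 -4.637
v 0.542 -0.066 -2.844
v 0.881 0.296 -4.64
v 0.756 -0.14 -2.847
v 1.105 0.32 -4.619
v 0.981 -0.117 -2.825
v -1.229 0.901 -1.624
v -0.536 0.809 -1.651
v -0.537 0.387 -0.222
v -1.231 0.479 -0.196
v -0.552 1.071 -1.574
v -0.553 0.648 -0.145
v -0.671 1.306 -1.504
v -0.673 0.884 -0.075
v -0.875 1.48 -1.453
v -0.877 1.058 -0.024
v -1.134 1.566 -1.428
v -1.135 1.144 0.001
v -1.406 1.551 -1.433
v -1.407 1.128 -0.004
v -1.652 1.436 -1.467
v -1.653 1.014 -0.038
v -1.833 1.241 -1.525
v -1.835 0.818 -0.096
v -1.923 0.993 -1.598
v -1.924 0.571 -0.169
v -1.907 0.732 -1.675
v -1.908 0.309 -0.246
v -1.787 0.496 -1.745
v -1.789 0.074 -0.316
v -1.583 0.322 -1.796
v -1.585 -0.1 -0.367
v -1.325 0.236 -1.821
v -1.326 -0.186 -0.392
v -1.053 0.252 -1.816
v -1.054 -0.171 -0.387
v -0.807 0.366 -1.782
v -0.808 -0.056 -0.353
v -0.625 0.562 -1.724
v -0.627 0.139 -0.295
f 2 1 5
f 2 5 3
f 3 5 6
f 3 6 4
f 5 1 7
f 5 7 6
f 6 7 8
f 6 8 4
f 7 1 9
f 7 9 8
f 8 9 10
f 8 10 4
f 9 1 11
f 9 11 10
f 10 11 12
f 10 12 4
f 11 1 13
f 11 13 12
f 12 13 14
f 12 14 4
f 13 1 15
f 13 15 14
f 14 15 16
f 14 16 4
f 15 1 17
f 15 17 16
f 16 17 18
f 16 18 4
f 17 1 19
f 17 19 18
f 18 19 20
f 18 20 4
f 19 1 21
f 19 21 20
f 20 21 22
f 20 22 4
f 21 1 23
f 21 23 22
f 22 23 24
f 22 24 4
f 23 1 25
f 23 25 24
f 24 25 26
f 24 26 4
f 25 1 27
f 25 27 26
f 26 27 28
f 26 28 4
f 27 1 29
f 27 29 28
f 28 29 30
f 28 30 4
f 29 1 2
f 29 2 30
f 30 2 3
f 30 3 4
f 32 31 35
f 32 35 33
f 33 35 36
f 33 36 34
f 35 31 37
f 35 37 36
f 36 37 38
f 36 38 34
f 37 31 39
f 37 39 38
f 38 39 40
f 38 40 34
f 39 31 41
f 39 41 40
f 40 41 42
f 40 42 34
f 41 31 43
f 41 43 42
f 42 43 44
f 42 44 34
f 43 31 45
f 43 45 44
f 44 45 46
f 44 46 34
f 45 31 47
f 45 47 46
f 46 47 48
f 46 48 34
f 47 31 49
f 47 49 48
f 48 49 50
f 48 50 34
f 49 31 51
f 49 51 50
f 50 51 52
f 50 52 34
f 51 31 53
f 51 53 52
f 52 53 54
f 52 54 34
f 53 31 55
f 53 55 54
f 54 55 56
f 54 56 34
f 55 31 57
f 55 57 56
f 56 57 58
f 56 58 34
f 57 31 59
f 57 59 58
f 58 59 60
f 58 60 34
f 59 31 61
f 59 61 60
f 60 61 62
f 60 62 34
f 61 31 63
f 61 63 62
f 62 63 64
f 62 64 34
f 63 31 32
f 63 32 64
f 64 32 33
f 64 33 34



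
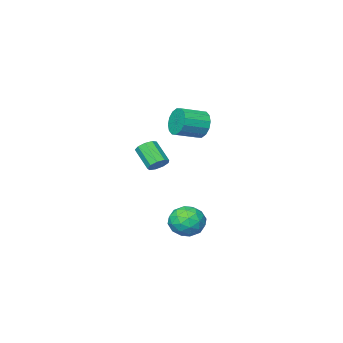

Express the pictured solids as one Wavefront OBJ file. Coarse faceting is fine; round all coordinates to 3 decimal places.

v 1.421 3.172 3.217
v 1.767 3.621 2.405
v 3.284 3.296 2.871
v 2.939 2.848 3.683
v 1.738 3.991 2.758
v 3.255 3.666 3.225
v 1.623 4.141 3.234
v 3.14 3.817 3.701
v 1.455 4.032 3.706
v 2.972 3.708 4.172
v 1.278 3.693 4.046
v 2.795 3.368 4.513
v 1.139 3.214 4.165
v 2.656 2.889 4.631
v 1.076 2.724 4.029
v 2.593 2.399 4.495
v 1.105 2.354 3.675
v 2.622 2.029 4.142
v 1.22 2.203 3.199
v 2.737 1.879 3.666
v 1.388 2.312 2.728
v 2.905 1.988 3.194
v 1.565 2.652 2.387
v 3.082 2.327 2.854
v 1.704 3.131 2.269
v 3.221 2.806 2.735
v 3.098 1.322 -0.113
v 3.752 1.155 -0.3
v 3.755 -0.069 0.806
v 3.102 0.098 0.993
v 3.76 1.476 0.056
v 3.763 0.252 1.161
v 3.459 1.725 0.332
v 3.462 0.5 1.438
v 2.989 1.785 0.4
v 2.992 0.561 1.506
v 2.57 1.629 0.228
v 2.573 0.404 1.334
v 2.399 1.329 -0.103
v 2.402 0.105 1.002
v 2.555 1.026 -0.439
v 2.558 -0.199 0.666
v 2.965 0.862 -0.623
v 2.968 -0.363 0.483
v 3.438 0.913 -0.568
v 3.441 -0.312 0.538
v 2.33 4.015 -4.746
v 2.824 4.836 -4.079
v 2.916 2.684 -3.541
v 3.41 3.505 -2.874
v 2.247 3.436 -2.95
v 1.885 4.258 -3.695
v 3.855 3.262 -3.925
v 3.493 4.084 -4.67
v 3.766 4.37 -3.572
v 2.772 4.478 -2.97
v 2.968 3.042 -4.65
v 1.974 3.15 -4.048
v 2.526 4.542 -4.519
v 3.214 2.978 -3.101
v 2.531 2.937 -3.146
v 2.821 3.42 -2.754
v 1.974 4.203 -4.293
v 2.264 4.685 -3.901
v 1.925 3.863 -3.237
v 3.476 2.835 -3.719
v 3.766 3.317 -3.327
v 2.919 4.1 -4.866
v 3.209 4.583 -4.474
v 3.815 3.657 -4.383
v 3.369 4.751 -3.828
v 3.714 3.969 -3.12
v 3.976 3.826 -3.737
v 3.763 4.309 -4.175
v 2.785 4.815 -3.474
v 3.13 4.033 -2.766
v 2.446 3.992 -2.811
v 2.233 4.475 -3.249
v 3.339 4.541 -3.176
v 2.61 3.487 -4.854
v 2.955 2.705 -4.146
v 3.507 3.045 -4.371
v 3.294 3.528 -4.809
v 2.026 3.551 -4.5
v 2.371 2.769 -3.792
v 1.977 3.211 -3.445
v 1.764 3.694 -3.883
v 2.401 2.979 -4.444
f 2 1 5
f 2 5 3
f 3 5 6
f 3 6 4
f 5 1 7
f 5 7 6
f 6 7 8
f 6 8 4
f 7 1 9
f 7 9 8
f 8 9 10
f 8 10 4
f 9 1 11
f 9 11 10
f 10 11 12
f 10 12 4
f 11 1 13
f 11 13 12
f 12 13 14
f 12 14 4
f 13 1 15
f 13 15 14
f 14 15 16
f 14 16 4
f 15 1 17
f 15 17 16
f 16 17 18
f 16 18 4
f 17 1 19
f 17 19 18
f 18 19 20
f 18 20 4
f 19 1 21
f 19 21 20
f 20 21 22
f 20 22 4
f 21 1 23
f 21 23 22
f 22 23 24
f 22 24 4
f 23 1 25
f 23 25 24
f 24 25 26
f 24 26 4
f 25 1 2
f 25 2 26
f 26 2 3
f 26 3 4
f 28 27 31
f 28 31 29
f 29 31 32
f 29 32 30
f 31 27 33
f 31 33 32
f 32 33 34
f 32 34 30
f 33 27 35
f 33 35 34
f 34 35 36
f 34 36 30
f 35 27 37
f 35 37 36
f 36 37 38
f 36 38 30
f 37 27 39
f 37 39 38
f 38 39 40
f 38 40 30
f 39 27 41
f 39 41 40
f 40 41 42
f 40 42 30
f 41 27 43
f 41 43 42
f 42 43 44
f 42 44 30
f 43 27 45
f 43 45 44
f 44 45 46
f 44 46 30
f 45 27 28
f 45 28 46
f 46 28 29
f 46 29 30
f 47 84 63
f 84 58 87
f 63 87 52
f 84 87 63
f 47 63 59
f 63 52 64
f 59 64 48
f 63 64 59
f 47 59 68
f 59 48 69
f 68 69 54
f 59 69 68
f 47 68 80
f 68 54 83
f 80 83 57
f 68 83 80
f 47 80 84
f 80 57 88
f 84 88 58
f 80 88 84
f 48 64 75
f 64 52 78
f 75 78 56
f 64 78 75
f 52 87 65
f 87 58 86
f 65 86 51
f 87 86 65
f 58 88 85
f 88 57 81
f 85 81 49
f 88 81 85
f 57 83 82
f 83 54 70
f 82 70 53
f 83 70 82
f 54 69 74
f 69 48 71
f 74 71 55
f 69 71 74
f 50 76 62
f 76 56 77
f 62 77 51
f 76 77 62
f 50 62 60
f 62 51 61
f 60 61 49
f 62 61 60
f 50 60 67
f 60 49 66
f 67 66 53
f 60 66 67
f 50 67 72
f 67 53 73
f 72 73 55
f 67 73 72
f 50 72 76
f 72 55 79
f 76 79 56
f 72 79 76
f 51 77 65
f 77 56 78
f 65 78 52
f 77 78 65
f 49 61 85
f 61 51 86
f 85 86 58
f 61 86 85
f 53 66 82
f 66 49 81
f 82 81 57
f 66 81 82
f 55 73 74
f 73 53 70
f 74 70 54
f 73 70 74
f 56 79 75
f 79 55 71
f 75 71 48
f 79 71 75



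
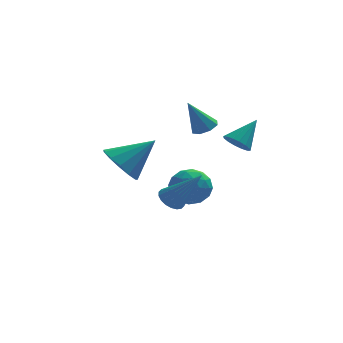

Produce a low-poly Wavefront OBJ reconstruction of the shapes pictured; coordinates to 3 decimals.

v 3.117 -3.561 2.863
v 3.364 -3.175 2.375
v 4.023 -2.859 3.877
v 3.091 -3 2.498
v 2.825 -2.976 2.719
v 2.637 -3.109 2.978
v 2.578 -3.362 3.207
v 2.663 -3.67 3.344
v 2.87 -3.948 3.352
v 3.144 -4.122 3.229
v 3.41 -4.147 3.008
v 3.598 -4.014 2.748
v 3.657 -3.76 2.519
v 3.571 -3.453 2.383
v -1.673 -3.573 1.821
v -1.084 -3.208 1.02
v -0.207 -3.267 3.039
v -1.37 -2.736 1.246
v -1.753 -2.529 1.655
v -2.111 -2.654 2.117
v -2.329 -3.07 2.485
v -2.339 -3.647 2.643
v -2.138 -4.199 2.539
v -1.789 -4.553 2.208
v -1.404 -4.596 1.754
v -1.103 -4.314 1.321
v -0.984 -3.797 1.048
v 0.6 -1.514 -1.312
v 1.163 -1.305 -1.632
v 1.82 -2.186 0.392
v 1.079 -1.06 -1.475
v 0.901 -0.905 -1.286
v 0.663 -0.87 -1.103
v 0.413 -0.963 -0.96
v 0.2 -1.165 -0.887
v 0.066 -1.437 -0.899
v 0.038 -1.723 -0.992
v 0.122 -1.968 -1.148
v 0.3 -2.124 -1.337
v 0.538 -2.158 -1.521
v 0.788 -2.065 -1.663
v 1.001 -1.863 -1.736
v 1.135 -1.592 -1.725
v 1.741 2.548 -2.09
v 2.16 2.03 -2.903
v 1.26 1.07 -1.397
v 1.679 0.552 -2.21
v 2.303 1.046 -1.523
v 2.601 1.959 -1.951
v 0.819 1.141 -2.349
v 1.117 2.054 -2.777
v 1.591 1.16 -3.063
v 2.508 1.102 -2.552
v 0.912 1.998 -1.748
v 1.829 1.94 -1.237
v 1.993 2.418 -2.558
v 1.427 0.682 -1.742
v 1.794 0.972 -1.338
v 2.041 0.667 -1.816
v 2.251 2.377 -1.998
v 2.498 2.072 -2.476
v 2.582 1.494 -1.664
v 0.922 1.028 -1.824
v 1.169 0.723 -2.302
v 1.379 2.433 -2.484
v 1.626 2.128 -2.962
v 0.838 1.606 -2.636
v 1.905 1.603 -3.129
v 1.622 0.734 -2.722
v 1.117 1.08 -2.804
v 1.291 1.617 -3.056
v 2.444 1.568 -2.829
v 2.161 0.7 -2.422
v 2.528 0.99 -2.018
v 2.703 1.527 -2.27
v 2.109 1.057 -2.923
v 1.259 2.4 -1.878
v 0.976 1.532 -1.471
v 0.717 1.573 -2.03
v 0.892 2.11 -2.282
v 1.798 2.366 -1.578
v 1.515 1.497 -1.171
v 2.129 1.483 -1.244
v 2.303 2.02 -1.496
v 1.311 2.043 -1.377
v 2.143 -0.236 2.358
v 2.69 -0.056 2.638
v 1.397 -0.304 3.862
v 2.408 0.325 2.515
v 1.971 0.377 2.3
v 1.635 0.07 2.12
v 1.596 -0.416 2.079
v 1.878 -0.798 2.202
v 2.316 -0.85 2.416
v 2.652 -0.543 2.597
f 2 1 4
f 2 4 3
f 4 1 5
f 4 5 3
f 5 1 6
f 5 6 3
f 6 1 7
f 6 7 3
f 7 1 8
f 7 8 3
f 8 1 9
f 8 9 3
f 9 1 10
f 9 10 3
f 10 1 11
f 10 11 3
f 11 1 12
f 11 12 3
f 12 1 13
f 12 13 3
f 13 1 14
f 13 14 3
f 14 1 2
f 14 2 3
f 16 15 18
f 16 18 17
f 18 15 19
f 18 19 17
f 19 15 20
f 19 20 17
f 20 15 21
f 20 21 17
f 21 15 22
f 21 22 17
f 22 15 23
f 22 23 17
f 23 15 24
f 23 24 17
f 24 15 25
f 24 25 17
f 25 15 26
f 25 26 17
f 26 15 27
f 26 27 17
f 27 15 16
f 27 16 17
f 29 28 31
f 29 31 30
f 31 28 32
f 31 32 30
f 32 28 33
f 32 33 30
f 33 28 34
f 33 34 30
f 34 28 35
f 34 35 30
f 35 28 36
f 35 36 30
f 36 28 37
f 36 37 30
f 37 28 38
f 37 38 30
f 38 28 39
f 38 39 30
f 39 28 40
f 39 40 30
f 40 28 41
f 40 41 30
f 41 28 42
f 41 42 30
f 42 28 43
f 42 43 30
f 43 28 29
f 43 29 30
f 44 81 60
f 81 55 84
f 60 84 49
f 81 84 60
f 44 60 56
f 60 49 61
f 56 61 45
f 60 61 56
f 44 56 65
f 56 45 66
f 65 66 51
f 56 66 65
f 44 65 77
f 65 51 80
f 77 80 54
f 65 80 77
f 44 77 81
f 77 54 85
f 81 85 55
f 77 85 81
f 45 61 72
f 61 49 75
f 72 75 53
f 61 75 72
f 49 84 62
f 84 55 83
f 62 83 48
f 84 83 62
f 55 85 82
f 85 54 78
f 82 78 46
f 85 78 82
f 54 80 79
f 80 51 67
f 79 67 50
f 80 67 79
f 51 66 71
f 66 45 68
f 71 68 52
f 66 68 71
f 47 73 59
f 73 53 74
f 59 74 48
f 73 74 59
f 47 59 57
f 59 48 58
f 57 58 46
f 59 58 57
f 47 57 64
f 57 46 63
f 64 63 50
f 57 63 64
f 47 64 69
f 64 50 70
f 69 70 52
f 64 70 69
f 47 69 73
f 69 52 76
f 73 76 53
f 69 76 73
f 48 74 62
f 74 53 75
f 62 75 49
f 74 75 62
f 46 58 82
f 58 48 83
f 82 83 55
f 58 83 82
f 50 63 79
f 63 46 78
f 79 78 54
f 63 78 79
f 52 70 71
f 70 50 67
f 71 67 51
f 70 67 71
f 53 76 72
f 76 52 68
f 72 68 45
f 76 68 72
f 87 86 89
f 87 89 88
f 89 86 90
f 89 90 88
f 90 86 91
f 90 91 88
f 91 86 92
f 91 92 88
f 92 86 93
f 92 93 88
f 93 86 94
f 93 94 88
f 94 86 95
f 94 95 88
f 95 86 87
f 95 87 88



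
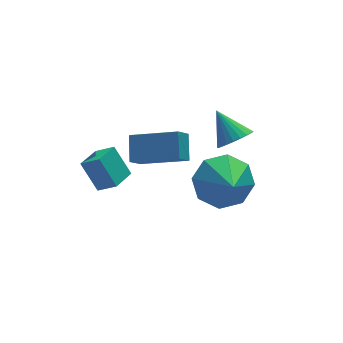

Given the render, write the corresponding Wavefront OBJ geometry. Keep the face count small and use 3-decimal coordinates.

v 2.016 2.058 2.553
v 2.263 1.667 3.052
v 1.684 2.962 3.427
v 2.477 1.809 2.986
v 2.621 1.989 2.855
v 2.673 2.179 2.677
v 2.625 2.351 2.481
v 2.484 2.478 2.295
v 2.271 2.541 2.15
v 2.02 2.531 2.065
v 1.768 2.448 2.055
v 1.554 2.306 2.121
v 1.41 2.127 2.252
v 1.358 1.936 2.43
v 1.406 1.765 2.626
v 1.547 1.637 2.812
v 1.76 1.574 2.957
v 2.011 1.585 3.042
v 1.177 0.957 1.591
v 2.12 1.143 2.014
v 1.003 -0.337 2.549
v 1.527 1.515 2.409
v 0.729 1.56 2.324
v 0.194 1.252 1.81
v 0.235 0.771 1.168
v 0.828 0.399 0.773
v 1.626 0.354 0.858
v 2.161 0.662 1.372
v -0.131 1.538 2.719
v 0.118 2.304 3.376
v -1.493 2.484 2.13
v -1.244 3.251 2.787
v 0.344 1.869 2.153
v 0.593 2.636 2.81
v -1.018 2.816 1.564
v -0.769 3.582 2.221
v -2.784 3.751 1.312
v -2.273 3.29 1.794
v -2.056 4.405 1.165
v -1.545 3.945 1.647
v -2.415 3.115 0.313
v -1.904 2.655 0.795
v -1.687 3.77 0.166
v -1.176 3.309 0.648
f 2 1 4
f 2 4 3
f 4 1 5
f 4 5 3
f 5 1 6
f 5 6 3
f 6 1 7
f 6 7 3
f 7 1 8
f 7 8 3
f 8 1 9
f 8 9 3
f 9 1 10
f 9 10 3
f 10 1 11
f 10 11 3
f 11 1 12
f 11 12 3
f 12 1 13
f 12 13 3
f 13 1 14
f 13 14 3
f 14 1 15
f 14 15 3
f 15 1 16
f 15 16 3
f 16 1 17
f 16 17 3
f 17 1 18
f 17 18 3
f 18 1 2
f 18 2 3
f 20 19 22
f 20 22 21
f 22 19 23
f 22 23 21
f 23 19 24
f 23 24 21
f 24 19 25
f 24 25 21
f 25 19 26
f 25 26 21
f 26 19 27
f 26 27 21
f 27 19 28
f 27 28 21
f 28 19 20
f 28 20 21
f 30 32 29
f 33 30 29
f 29 32 31
f 31 33 29
f 30 36 32
f 34 30 33
f 34 36 30
f 32 36 31
f 35 33 31
f 31 36 35
f 35 34 33
f 36 34 35
f 38 40 37
f 41 38 37
f 37 40 39
f 39 41 37
f 38 44 40
f 42 38 41
f 42 44 38
f 40 44 39
f 43 41 39
f 39 44 43
f 43 42 41
f 44 42 43



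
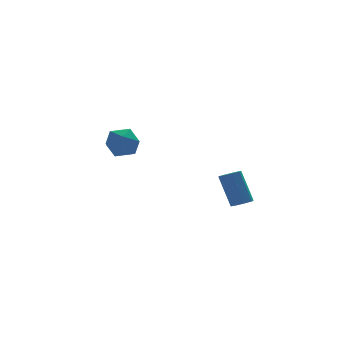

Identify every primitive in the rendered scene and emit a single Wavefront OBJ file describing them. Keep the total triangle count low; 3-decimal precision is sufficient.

v -2.12 3.968 -1.247
v -1.304 3.965 -1.66
v -1.716 2.795 -0.44
v -0.9 2.792 -0.853
v -1.119 3.469 -0.278
v -1.369 4.194 -0.776
v -1.651 2.566 -1.324
v -1.901 3.291 -1.822
v -1.014 3.099 -1.707
v -0.685 3.657 -1.061
v -2.335 3.103 -1.039
v -2.006 3.661 -0.393
v 1.917 -2.654 -2.957
v 2.319 -2.331 -3.02
v 2.005 -1.642 -1.487
v 1.603 -1.966 -1.423
v 1.978 -2.179 -3.158
v 1.664 -1.49 -1.624
v 1.601 -2.306 -3.178
v 1.288 -1.617 -1.645
v 1.409 -2.637 -3.068
v 1.096 -1.948 -1.535
v 1.515 -2.978 -2.893
v 1.201 -2.289 -1.36
v 1.856 -3.13 -2.756
v 1.542 -2.441 -1.222
v 2.232 -3.003 -2.735
v 1.919 -2.314 -1.202
v 2.424 -2.672 -2.845
v 2.111 -1.983 -1.312
f 1 12 6
f 1 6 2
f 1 2 8
f 1 8 11
f 1 11 12
f 2 6 10
f 6 12 5
f 12 11 3
f 11 8 7
f 8 2 9
f 4 10 5
f 4 5 3
f 4 3 7
f 4 7 9
f 4 9 10
f 5 10 6
f 3 5 12
f 7 3 11
f 9 7 8
f 10 9 2
f 14 13 17
f 14 17 15
f 15 17 18
f 15 18 16
f 17 13 19
f 17 19 18
f 18 19 20
f 18 20 16
f 19 13 21
f 19 21 20
f 20 21 22
f 20 22 16
f 21 13 23
f 21 23 22
f 22 23 24
f 22 24 16
f 23 13 25
f 23 25 24
f 24 25 26
f 24 26 16
f 25 13 27
f 25 27 26
f 26 27 28
f 26 28 16
f 27 13 29
f 27 29 28
f 28 29 30
f 28 30 16
f 29 13 14
f 29 14 30
f 30 14 15
f 30 15 16



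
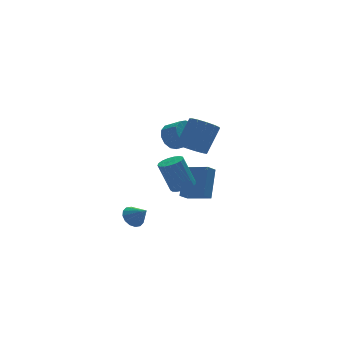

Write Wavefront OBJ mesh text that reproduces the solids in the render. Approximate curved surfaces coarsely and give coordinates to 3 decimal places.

v -3.755 0.537 -2.575
v -3.31 1.063 -2.306
v -3.305 -0.237 -1.805
v -3.629 1.086 -2.096
v -3.982 0.963 -2.014
v -4.274 0.725 -2.083
v -4.427 0.436 -2.283
v -4.4 0.175 -2.562
v -4.2 0.01 -2.844
v -3.88 -0.013 -3.054
v -3.527 0.111 -3.136
v -3.235 0.349 -3.067
v -3.082 0.637 -2.867
v -3.109 0.899 -2.588
v 0.154 1.937 -2.708
v -0.451 1.663 -2.227
v 0.93 3.012 -1.118
v 0.325 2.738 -0.637
v 1.035 0.702 -2.303
v 0.43 0.428 -1.822
v 1.811 1.777 -0.713
v 1.206 1.503 -0.232
v 0.281 4.222 1.123
v 1.036 4.343 0.63
v 1.575 3.478 1.245
v 0.819 3.358 1.737
v 1.076 4.655 1.034
v 1.615 3.791 1.649
v 0.864 4.83 1.467
v 1.402 3.966 2.082
v 0.466 4.812 1.79
v 1.005 3.948 2.405
v 0.009 4.607 1.901
v 0.548 3.742 2.516
v -0.361 4.28 1.765
v 0.178 3.415 2.38
v -0.528 3.934 1.425
v 0.011 3.069 2.04
v -0.438 3.68 0.989
v 0.101 2.815 1.604
v -0.12 3.598 0.595
v 0.419 2.733 1.21
v 0.326 3.714 0.369
v 0.864 2.85 0.984
v 0.756 3.992 0.382
v 1.295 3.127 0.997
v -1.043 -1.125 2.852
v -0.512 -1.83 2.737
v 0.515 -1.299 4.232
v -0.017 -0.595 4.348
v -0.312 -1.456 2.468
v 0.715 -0.926 3.963
v -0.345 -0.978 2.321
v 0.682 -0.448 3.816
v -0.6 -0.547 2.342
v 0.427 -0.016 3.838
v -0.995 -0.299 2.526
v 0.032 0.232 4.021
v -1.406 -0.313 2.813
v -0.379 0.217 4.308
v -1.702 -0.586 3.113
v -0.675 -0.055 4.608
v -1.788 -1.029 3.33
v -0.761 -0.499 4.825
v -1.639 -1.504 3.395
v -0.612 -0.973 4.891
v -1.3 -1.858 3.288
v -0.273 -1.327 4.784
v -0.88 -1.979 3.043
v 0.147 -1.449 4.538
v -2.684 -3.56 1.526
v -2.216 -3.012 1.531
v -2.749 -2.573 3.279
v -3.216 -3.12 3.274
v -2.506 -2.872 1.407
v -3.039 -2.433 3.156
v -2.836 -2.889 1.311
v -3.369 -2.45 3.06
v -3.132 -3.06 1.264
v -3.664 -2.621 3.012
v -3.324 -3.346 1.277
v -3.857 -2.907 3.025
v -3.37 -3.68 1.347
v -3.903 -3.241 3.095
v -3.259 -3.987 1.458
v -3.792 -3.548 3.206
v -3.016 -4.196 1.584
v -3.549 -3.757 3.333
v -2.697 -4.259 1.697
v -3.23 -3.82 3.446
v -2.374 -4.162 1.771
v -2.907 -3.723 3.52
v -2.123 -3.927 1.789
v -2.656 -3.488 3.537
v -2 -3.608 1.746
v -2.533 -3.169 3.495
v -2.033 -3.277 1.653
v -2.566 -2.838 3.402
f 2 1 4
f 2 4 3
f 4 1 5
f 4 5 3
f 5 1 6
f 5 6 3
f 6 1 7
f 6 7 3
f 7 1 8
f 7 8 3
f 8 1 9
f 8 9 3
f 9 1 10
f 9 10 3
f 10 1 11
f 10 11 3
f 11 1 12
f 11 12 3
f 12 1 13
f 12 13 3
f 13 1 14
f 13 14 3
f 14 1 2
f 14 2 3
f 16 18 15
f 19 16 15
f 15 18 17
f 17 19 15
f 16 22 18
f 20 16 19
f 20 22 16
f 18 22 17
f 21 19 17
f 17 22 21
f 21 20 19
f 22 20 21
f 24 23 27
f 24 27 25
f 25 27 28
f 25 28 26
f 27 23 29
f 27 29 28
f 28 29 30
f 28 30 26
f 29 23 31
f 29 31 30
f 30 31 32
f 30 32 26
f 31 23 33
f 31 33 32
f 32 33 34
f 32 34 26
f 33 23 35
f 33 35 34
f 34 35 36
f 34 36 26
f 35 23 37
f 35 37 36
f 36 37 38
f 36 38 26
f 37 23 39
f 37 39 38
f 38 39 40
f 38 40 26
f 39 23 41
f 39 41 40
f 40 41 42
f 40 42 26
f 41 23 43
f 41 43 42
f 42 43 44
f 42 44 26
f 43 23 45
f 43 45 44
f 44 45 46
f 44 46 26
f 45 23 24
f 45 24 46
f 46 24 25
f 46 25 26
f 48 47 51
f 48 51 49
f 49 51 52
f 49 52 50
f 51 47 53
f 51 53 52
f 52 53 54
f 52 54 50
f 53 47 55
f 53 55 54
f 54 55 56
f 54 56 50
f 55 47 57
f 55 57 56
f 56 57 58
f 56 58 50
f 57 47 59
f 57 59 58
f 58 59 60
f 58 60 50
f 59 47 61
f 59 61 60
f 60 61 62
f 60 62 50
f 61 47 63
f 61 63 62
f 62 63 64
f 62 64 50
f 63 47 65
f 63 65 64
f 64 65 66
f 64 66 50
f 65 47 67
f 65 67 66
f 66 67 68
f 66 68 50
f 67 47 69
f 67 69 68
f 68 69 70
f 68 70 50
f 69 47 48
f 69 48 70
f 70 48 49
f 70 49 50
f 72 71 75
f 72 75 73
f 73 75 76
f 73 76 74
f 75 71 77
f 75 77 76
f 76 77 78
f 76 78 74
f 77 71 79
f 77 79 78
f 78 79 80
f 78 80 74
f 79 71 81
f 79 81 80
f 80 81 82
f 80 82 74
f 81 71 83
f 81 83 82
f 82 83 84
f 82 84 74
f 83 71 85
f 83 85 84
f 84 85 86
f 84 86 74
f 85 71 87
f 85 87 86
f 86 87 88
f 86 88 74
f 87 71 89
f 87 89 88
f 88 89 90
f 88 90 74
f 89 71 91
f 89 91 90
f 90 91 92
f 90 92 74
f 91 71 93
f 91 93 92
f 92 93 94
f 92 94 74
f 93 71 95
f 93 95 94
f 94 95 96
f 94 96 74
f 95 71 97
f 95 97 96
f 96 97 98
f 96 98 74
f 97 71 72
f 97 72 98
f 98 72 73
f 98 73 74



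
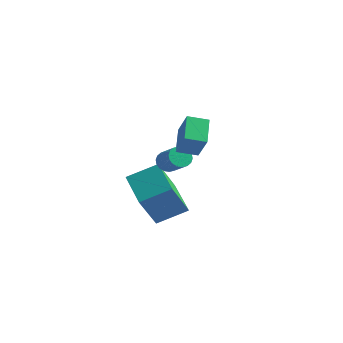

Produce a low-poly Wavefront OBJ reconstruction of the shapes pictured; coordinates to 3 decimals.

v 1.267 1.51 -1.331
v 1.618 1.527 -1.792
v 2.584 1.128 -1.071
v 2.233 1.11 -0.609
v 1.642 1.764 -1.692
v 2.608 1.365 -0.971
v 1.592 1.951 -1.521
v 2.558 1.551 -0.8
v 1.477 2.05 -1.312
v 2.443 1.651 -0.591
v 1.32 2.042 -1.107
v 2.287 1.643 -0.386
v 1.153 1.929 -0.946
v 2.12 1.529 -0.225
v 1.009 1.733 -0.861
v 1.975 1.333 -0.14
v 0.916 1.492 -0.869
v 1.882 1.093 -0.148
v 0.892 1.255 -0.969
v 1.858 0.856 -0.248
v 0.942 1.069 -1.14
v 1.908 0.669 -0.419
v 1.057 0.969 -1.349
v 2.023 0.57 -0.628
v 1.213 0.977 -1.554
v 2.18 0.578 -0.833
v 1.38 1.091 -1.715
v 2.347 0.691 -0.994
v 1.525 1.287 -1.8
v 2.491 0.887 -1.079
v -1.117 2.906 -4.899
v -1.171 1.698 -3.062
v -0.059 3.938 -4.19
v -0.113 2.73 -2.352
v 0.433 1.79 -5.588
v 0.379 0.582 -3.75
v 1.491 2.822 -4.878
v 1.437 1.614 -3.041
v 2.249 0.726 -0.153
v 1.645 1.776 0.625
v 2.996 1.342 -0.405
v 2.392 2.392 0.373
v 3.008 0.288 1.027
v 2.404 1.338 1.805
v 3.755 0.904 0.775
v 3.151 1.954 1.553
f 2 1 5
f 2 5 3
f 3 5 6
f 3 6 4
f 5 1 7
f 5 7 6
f 6 7 8
f 6 8 4
f 7 1 9
f 7 9 8
f 8 9 10
f 8 10 4
f 9 1 11
f 9 11 10
f 10 11 12
f 10 12 4
f 11 1 13
f 11 13 12
f 12 13 14
f 12 14 4
f 13 1 15
f 13 15 14
f 14 15 16
f 14 16 4
f 15 1 17
f 15 17 16
f 16 17 18
f 16 18 4
f 17 1 19
f 17 19 18
f 18 19 20
f 18 20 4
f 19 1 21
f 19 21 20
f 20 21 22
f 20 22 4
f 21 1 23
f 21 23 22
f 22 23 24
f 22 24 4
f 23 1 25
f 23 25 24
f 24 25 26
f 24 26 4
f 25 1 27
f 25 27 26
f 26 27 28
f 26 28 4
f 27 1 29
f 27 29 28
f 28 29 30
f 28 30 4
f 29 1 2
f 29 2 30
f 30 2 3
f 30 3 4
f 32 34 31
f 35 32 31
f 31 34 33
f 33 35 31
f 32 38 34
f 36 32 35
f 36 38 32
f 34 38 33
f 37 35 33
f 33 38 37
f 37 36 35
f 38 36 37
f 40 42 39
f 43 40 39
f 39 42 41
f 41 43 39
f 40 46 42
f 44 40 43
f 44 46 40
f 42 46 41
f 45 43 41
f 41 46 45
f 45 44 43
f 46 44 45



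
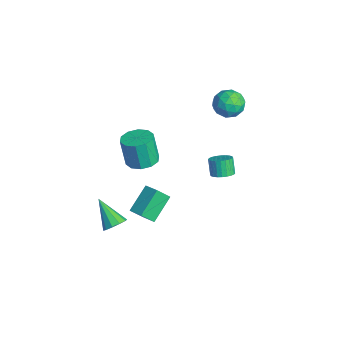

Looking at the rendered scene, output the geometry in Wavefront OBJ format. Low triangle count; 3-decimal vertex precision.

v 3.088 2.676 0.235
v 3.655 2.722 0.549
v 3.159 2.769 1.439
v 2.592 2.724 1.125
v 3.603 2.966 0.507
v 3.106 3.013 1.396
v 3.471 3.167 0.423
v 2.975 3.214 1.313
v 3.282 3.292 0.311
v 2.786 3.339 1.2
v 3.063 3.324 0.187
v 2.567 3.371 1.077
v 2.848 3.257 0.07
v 2.352 3.305 0.96
v 2.669 3.102 -0.021
v 2.173 3.149 0.869
v 2.554 2.882 -0.073
v 2.058 2.929 0.816
v 2.521 2.631 -0.079
v 2.025 2.678 0.811
v 2.574 2.387 -0.036
v 2.077 2.434 0.853
v 2.705 2.186 0.047
v 2.209 2.233 0.937
v 2.894 2.061 0.16
v 2.398 2.108 1.049
v 3.113 2.029 0.283
v 2.617 2.076 1.173
v 3.328 2.095 0.4
v 2.832 2.143 1.29
v 3.507 2.251 0.491
v 3.011 2.298 1.381
v 3.622 2.471 0.544
v 3.126 2.518 1.433
v 1.967 -1.345 -3.342
v 2.012 -2.085 -2.49
v 1.132 -0.197 -2.301
v 1.177 -0.938 -1.449
v 2.803 -0.982 -3.071
v 2.848 -1.723 -2.219
v 1.968 0.165 -2.03
v 2.013 -0.575 -1.178
v 1.481 -1.189 1.099
v 2.335 -0.968 1.279
v 2.033 -1.17 2.96
v 1.179 -1.391 2.781
v 2.032 -0.501 1.281
v 1.731 -0.703 2.962
v 1.519 -0.297 1.214
v 1.218 -0.499 2.895
v 0.992 -0.433 1.103
v 0.69 -0.636 2.784
v 0.651 -0.858 0.99
v 0.349 -1.061 2.672
v 0.627 -1.41 0.92
v 0.325 -1.612 2.601
v 0.929 -1.877 0.918
v 0.628 -2.079 2.599
v 1.442 -2.081 0.985
v 1.141 -2.283 2.666
v 1.97 -1.944 1.096
v 1.668 -2.147 2.777
v 2.311 -1.519 1.208
v 2.009 -1.722 2.89
v 1.927 -2.872 -3.616
v 2.431 -3.166 -3.21
v 0.633 -3.388 -2.384
v 2.383 -2.748 -3.085
v 2.161 -2.377 -3.164
v 1.85 -2.196 -3.415
v 1.569 -2.273 -3.743
v 1.424 -2.579 -4.022
v 1.472 -2.997 -4.146
v 1.694 -3.368 -4.068
v 2.005 -3.549 -3.817
v 2.286 -3.472 -3.489
v -0.08 4.061 4.106
v 0.595 4.676 3.901
v 0.825 2.924 3.679
v 1.5 3.539 3.474
v 1.254 3.393 4.365
v 0.695 4.096 4.629
v 0.725 3.504 2.951
v 0.166 4.207 3.215
v 1.093 4.331 3.188
v 1.42 4.263 4.062
v 0 3.337 3.518
v 0.327 3.269 4.392
v 0.178 4.468 4.041
v 1.242 3.132 3.539
v 1.097 3.046 4.063
v 1.494 3.408 3.943
v 0.236 4.127 4.469
v 0.634 4.489 4.349
v 1.021 3.735 4.622
v 0.786 3.111 3.231
v 1.184 3.473 3.111
v -0.074 4.192 3.637
v 0.323 4.554 3.517
v 0.399 3.865 2.958
v 0.868 4.627 3.501
v 1.4 3.959 3.25
v 0.944 3.938 2.943
v 0.616 4.351 3.098
v 1.06 4.587 4.015
v 1.592 3.919 3.764
v 1.447 3.833 4.288
v 1.118 4.246 4.443
v 1.353 4.384 3.596
v -0.172 3.681 3.816
v 0.36 3.013 3.565
v 0.302 3.354 3.137
v -0.027 3.767 3.292
v 0.02 3.641 4.33
v 0.552 2.973 4.079
v 0.804 3.249 4.482
v 0.476 3.662 4.637
v 0.067 3.216 3.984
f 2 1 5
f 2 5 3
f 3 5 6
f 3 6 4
f 5 1 7
f 5 7 6
f 6 7 8
f 6 8 4
f 7 1 9
f 7 9 8
f 8 9 10
f 8 10 4
f 9 1 11
f 9 11 10
f 10 11 12
f 10 12 4
f 11 1 13
f 11 13 12
f 12 13 14
f 12 14 4
f 13 1 15
f 13 15 14
f 14 15 16
f 14 16 4
f 15 1 17
f 15 17 16
f 16 17 18
f 16 18 4
f 17 1 19
f 17 19 18
f 18 19 20
f 18 20 4
f 19 1 21
f 19 21 20
f 20 21 22
f 20 22 4
f 21 1 23
f 21 23 22
f 22 23 24
f 22 24 4
f 23 1 25
f 23 25 24
f 24 25 26
f 24 26 4
f 25 1 27
f 25 27 26
f 26 27 28
f 26 28 4
f 27 1 29
f 27 29 28
f 28 29 30
f 28 30 4
f 29 1 31
f 29 31 30
f 30 31 32
f 30 32 4
f 31 1 33
f 31 33 32
f 32 33 34
f 32 34 4
f 33 1 2
f 33 2 34
f 34 2 3
f 34 3 4
f 36 38 35
f 39 36 35
f 35 38 37
f 37 39 35
f 36 42 38
f 40 36 39
f 40 42 36
f 38 42 37
f 41 39 37
f 37 42 41
f 41 40 39
f 42 40 41
f 44 43 47
f 44 47 45
f 45 47 48
f 45 48 46
f 47 43 49
f 47 49 48
f 48 49 50
f 48 50 46
f 49 43 51
f 49 51 50
f 50 51 52
f 50 52 46
f 51 43 53
f 51 53 52
f 52 53 54
f 52 54 46
f 53 43 55
f 53 55 54
f 54 55 56
f 54 56 46
f 55 43 57
f 55 57 56
f 56 57 58
f 56 58 46
f 57 43 59
f 57 59 58
f 58 59 60
f 58 60 46
f 59 43 61
f 59 61 60
f 60 61 62
f 60 62 46
f 61 43 63
f 61 63 62
f 62 63 64
f 62 64 46
f 63 43 44
f 63 44 64
f 64 44 45
f 64 45 46
f 66 65 68
f 66 68 67
f 68 65 69
f 68 69 67
f 69 65 70
f 69 70 67
f 70 65 71
f 70 71 67
f 71 65 72
f 71 72 67
f 72 65 73
f 72 73 67
f 73 65 74
f 73 74 67
f 74 65 75
f 74 75 67
f 75 65 76
f 75 76 67
f 76 65 66
f 76 66 67
f 77 114 93
f 114 88 117
f 93 117 82
f 114 117 93
f 77 93 89
f 93 82 94
f 89 94 78
f 93 94 89
f 77 89 98
f 89 78 99
f 98 99 84
f 89 99 98
f 77 98 110
f 98 84 113
f 110 113 87
f 98 113 110
f 77 110 114
f 110 87 118
f 114 118 88
f 110 118 114
f 78 94 105
f 94 82 108
f 105 108 86
f 94 108 105
f 82 117 95
f 117 88 116
f 95 116 81
f 117 116 95
f 88 118 115
f 118 87 111
f 115 111 79
f 118 111 115
f 87 113 112
f 113 84 100
f 112 100 83
f 113 100 112
f 84 99 104
f 99 78 101
f 104 101 85
f 99 101 104
f 80 106 92
f 106 86 107
f 92 107 81
f 106 107 92
f 80 92 90
f 92 81 91
f 90 91 79
f 92 91 90
f 80 90 97
f 90 79 96
f 97 96 83
f 90 96 97
f 80 97 102
f 97 83 103
f 102 103 85
f 97 103 102
f 80 102 106
f 102 85 109
f 106 109 86
f 102 109 106
f 81 107 95
f 107 86 108
f 95 108 82
f 107 108 95
f 79 91 115
f 91 81 116
f 115 116 88
f 91 116 115
f 83 96 112
f 96 79 111
f 112 111 87
f 96 111 112
f 85 103 104
f 103 83 100
f 104 100 84
f 103 100 104
f 86 109 105
f 109 85 101
f 105 101 78
f 109 101 105



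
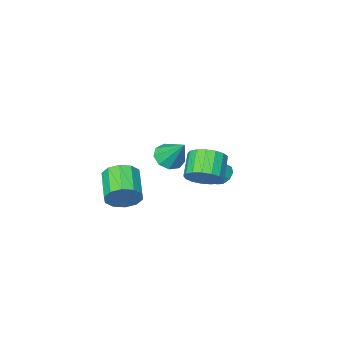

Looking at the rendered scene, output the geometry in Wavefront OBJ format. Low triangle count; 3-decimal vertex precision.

v -3.394 -1.005 -0.043
v -3.014 -1.371 -0.519
v -1.886 -1.56 0.528
v -2.266 -1.195 1.003
v -2.907 -0.898 -0.549
v -1.779 -1.088 0.498
v -3.027 -0.475 -0.342
v -1.9 -0.665 0.705
v -3.32 -0.301 0.005
v -2.192 -0.49 1.051
v -3.646 -0.456 0.329
v -2.519 -0.645 1.375
v -3.855 -0.868 0.479
v -2.728 -1.058 1.525
v -3.848 -1.344 0.384
v -2.72 -1.534 1.431
v -3.628 -1.662 0.09
v -2.501 -1.852 1.137
v -3.299 -1.672 -0.267
v -2.171 -1.862 0.78
v 2.299 -1.899 -0.3
v 3.048 -1.961 0.419
v 2.21 -3.522 1.158
v 1.461 -3.461 0.44
v 2.575 -1.595 0.656
v 1.738 -3.157 1.395
v 1.997 -1.346 0.527
v 1.159 -2.907 1.267
v 1.534 -1.308 0.083
v 0.696 -2.869 0.823
v 1.363 -1.496 -0.507
v 0.525 -3.057 0.232
v 1.55 -1.838 -1.018
v 0.712 -3.399 -0.279
v 2.022 -2.203 -1.255
v 1.185 -3.765 -0.516
v 2.601 -2.453 -1.127
v 1.763 -4.014 -0.387
v 3.064 -2.491 -0.683
v 2.226 -4.052 0.057
v 3.235 -2.303 -0.092
v 2.397 -3.864 0.647
v -2.32 -4.518 -0.036
v -1.859 -3.866 -0.551
v -2.44 -3.222 1.496
v -2.499 -3.813 -0.647
v -3.056 -4.089 -0.457
v -3.268 -4.566 -0.07
v -3.036 -5.021 0.333
v -2.47 -5.24 0.563
v -1.833 -5.121 0.513
v -1.424 -4.72 0.206
v -1.434 -4.225 -0.214
v 0.374 2.608 2.909
v 1.232 2.277 3.374
v 0.384 1.402 4.315
v -0.474 1.732 3.851
v 1.105 2.677 3.632
v 0.257 1.802 4.573
v 0.81 3.062 3.724
v -0.038 2.187 4.666
v 0.416 3.342 3.63
v -0.432 2.467 4.572
v 0.012 3.454 3.37
v -0.836 2.579 4.312
v -0.309 3.373 3.005
v -1.157 2.497 3.947
v -0.474 3.116 2.618
v -1.321 2.24 3.56
v -0.444 2.742 2.298
v -1.292 1.867 3.239
v -0.227 2.338 2.117
v -1.075 1.462 3.059
v 0.128 1.995 2.118
v -0.72 1.12 3.06
v 0.539 1.793 2.3
v -0.309 0.918 3.242
v 0.912 1.778 2.622
v 0.064 0.902 3.564
v 1.162 1.952 3.009
v 0.314 1.077 3.951
f 2 1 5
f 2 5 3
f 3 5 6
f 3 6 4
f 5 1 7
f 5 7 6
f 6 7 8
f 6 8 4
f 7 1 9
f 7 9 8
f 8 9 10
f 8 10 4
f 9 1 11
f 9 11 10
f 10 11 12
f 10 12 4
f 11 1 13
f 11 13 12
f 12 13 14
f 12 14 4
f 13 1 15
f 13 15 14
f 14 15 16
f 14 16 4
f 15 1 17
f 15 17 16
f 16 17 18
f 16 18 4
f 17 1 19
f 17 19 18
f 18 19 20
f 18 20 4
f 19 1 2
f 19 2 20
f 20 2 3
f 20 3 4
f 22 21 25
f 22 25 23
f 23 25 26
f 23 26 24
f 25 21 27
f 25 27 26
f 26 27 28
f 26 28 24
f 27 21 29
f 27 29 28
f 28 29 30
f 28 30 24
f 29 21 31
f 29 31 30
f 30 31 32
f 30 32 24
f 31 21 33
f 31 33 32
f 32 33 34
f 32 34 24
f 33 21 35
f 33 35 34
f 34 35 36
f 34 36 24
f 35 21 37
f 35 37 36
f 36 37 38
f 36 38 24
f 37 21 39
f 37 39 38
f 38 39 40
f 38 40 24
f 39 21 41
f 39 41 40
f 40 41 42
f 40 42 24
f 41 21 22
f 41 22 42
f 42 22 23
f 42 23 24
f 44 43 46
f 44 46 45
f 46 43 47
f 46 47 45
f 47 43 48
f 47 48 45
f 48 43 49
f 48 49 45
f 49 43 50
f 49 50 45
f 50 43 51
f 50 51 45
f 51 43 52
f 51 52 45
f 52 43 53
f 52 53 45
f 53 43 44
f 53 44 45
f 55 54 58
f 55 58 56
f 56 58 59
f 56 59 57
f 58 54 60
f 58 60 59
f 59 60 61
f 59 61 57
f 60 54 62
f 60 62 61
f 61 62 63
f 61 63 57
f 62 54 64
f 62 64 63
f 63 64 65
f 63 65 57
f 64 54 66
f 64 66 65
f 65 66 67
f 65 67 57
f 66 54 68
f 66 68 67
f 67 68 69
f 67 69 57
f 68 54 70
f 68 70 69
f 69 70 71
f 69 71 57
f 70 54 72
f 70 72 71
f 71 72 73
f 71 73 57
f 72 54 74
f 72 74 73
f 73 74 75
f 73 75 57
f 74 54 76
f 74 76 75
f 75 76 77
f 75 77 57
f 76 54 78
f 76 78 77
f 77 78 79
f 77 79 57
f 78 54 80
f 78 80 79
f 79 80 81
f 79 81 57
f 80 54 55
f 80 55 81
f 81 55 56
f 81 56 57

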